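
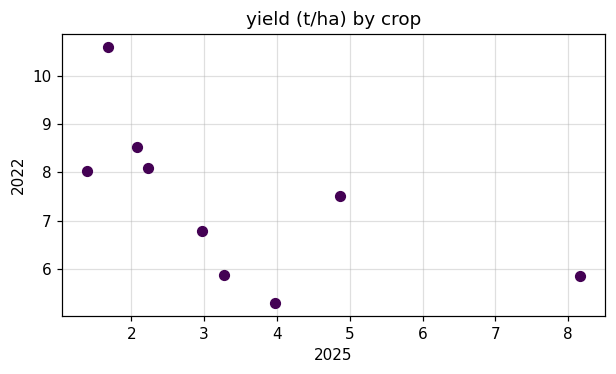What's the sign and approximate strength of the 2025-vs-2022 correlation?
negative, moderate

Points are negatively correlated; moderate (|r| ≈ 0.6).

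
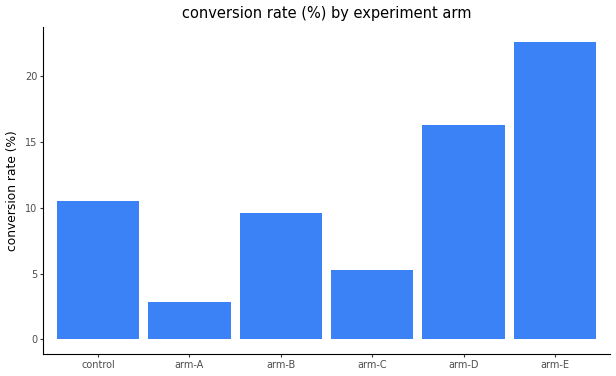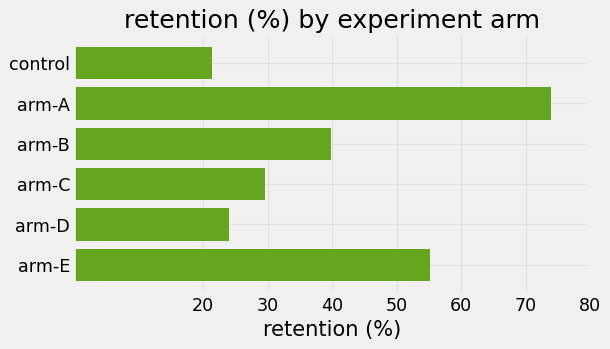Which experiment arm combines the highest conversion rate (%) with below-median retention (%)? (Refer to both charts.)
Chart 2 median retention (%) ≈ 30; below-median experiment arms: control, arm-C, arm-D. Among those, arm-D has the highest conversion rate (%) (≈ 15).

arm-D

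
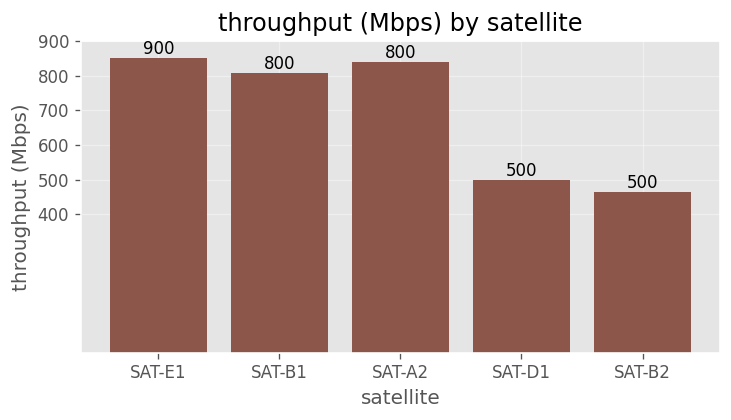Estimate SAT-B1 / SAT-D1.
≈ 1.6×

SAT-B1 ≈ 800, SAT-D1 ≈ 500; 800/500 ≈ 1.6.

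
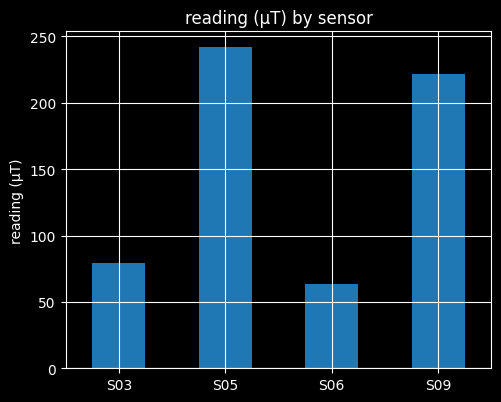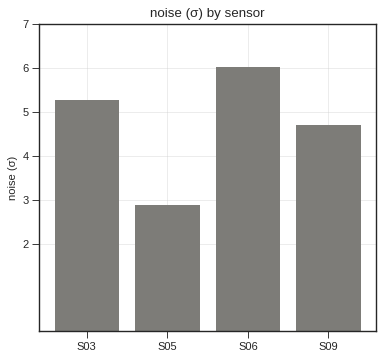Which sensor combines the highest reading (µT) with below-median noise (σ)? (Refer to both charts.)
Chart 2 median noise (σ) ≈ 5; below-median sensors: S05, S09. Among those, S05 has the highest reading (µT) (≈ 250).

S05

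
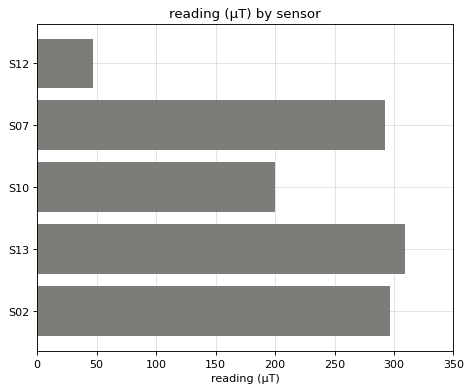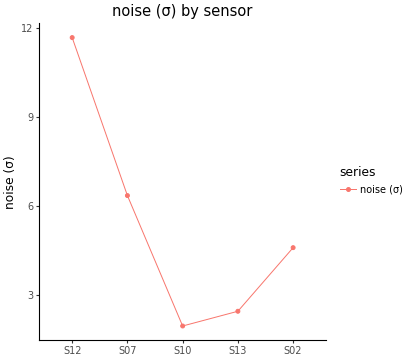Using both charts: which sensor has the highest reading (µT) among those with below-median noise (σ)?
Chart 2 median noise (σ) ≈ 4; below-median sensors: S10, S13. Among those, S13 has the highest reading (µT) (≈ 300).

S13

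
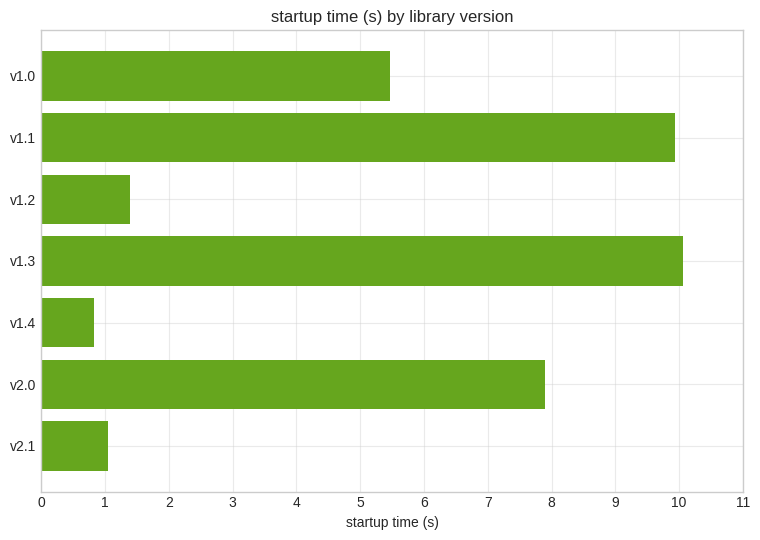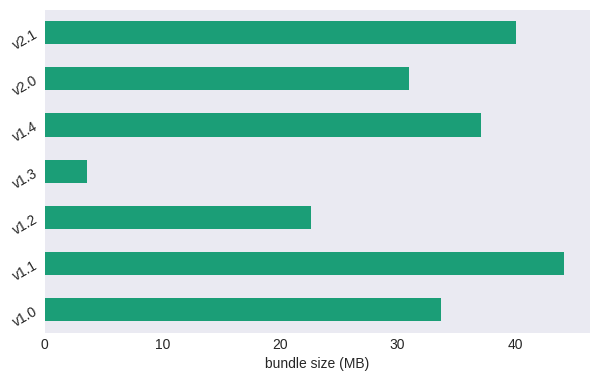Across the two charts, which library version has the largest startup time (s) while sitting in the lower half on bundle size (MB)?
Chart 2 median bundle size (MB) ≈ 35; below-median library versions: v1.2, v1.3, v2.0. Among those, v1.3 has the highest startup time (s) (≈ 10).

v1.3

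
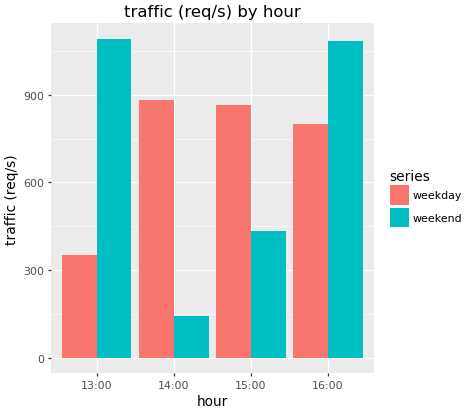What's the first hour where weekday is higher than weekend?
14:00

13:00: weekday ≈ 400 vs weekend ≈ 1100 (not yet); 14:00: weekday ≈ 900 vs weekend ≈ 100 (first crossover).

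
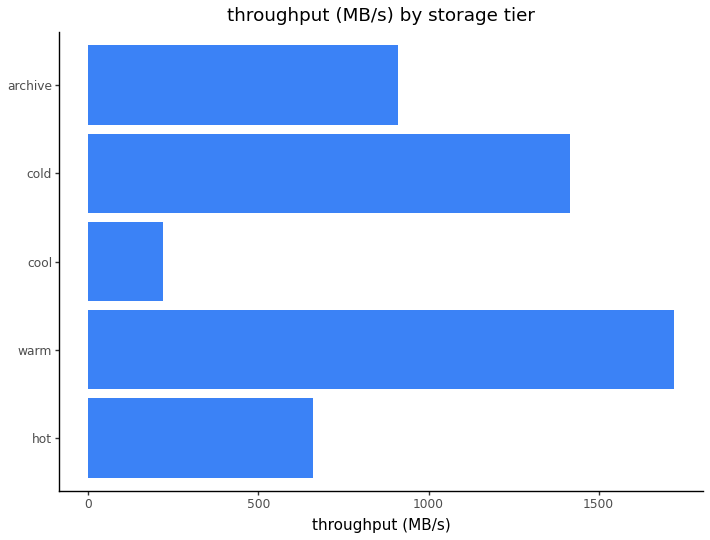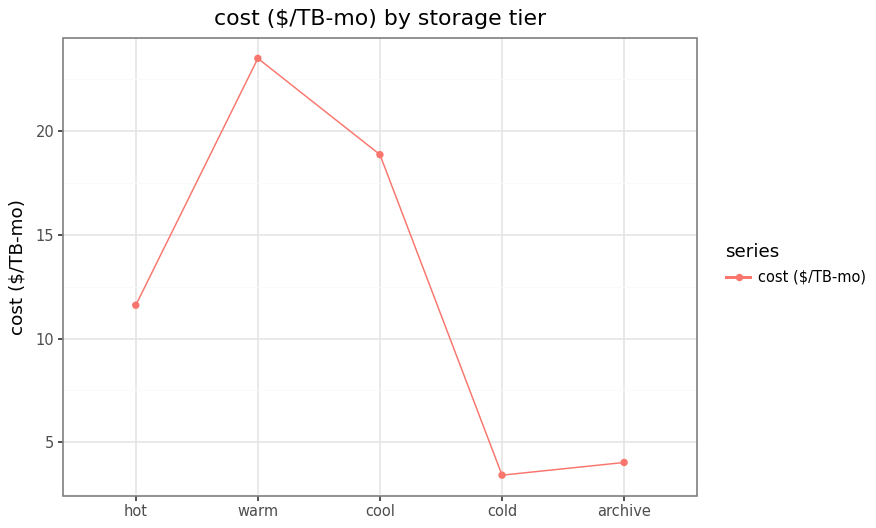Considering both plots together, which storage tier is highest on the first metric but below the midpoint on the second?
Chart 2 median cost ($/TB-mo) ≈ 10; below-median storage tiers: cold, archive. Among those, cold has the highest throughput (MB/s) (≈ 1400).

cold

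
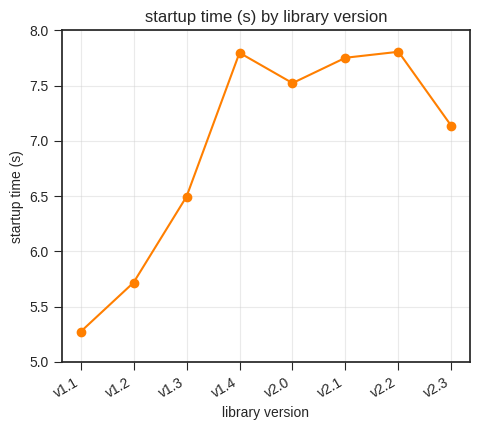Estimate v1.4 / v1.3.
≈ 1.23×

v1.4 ≈ 8.0, v1.3 ≈ 6.5; 8.0/6.5 ≈ 1.23.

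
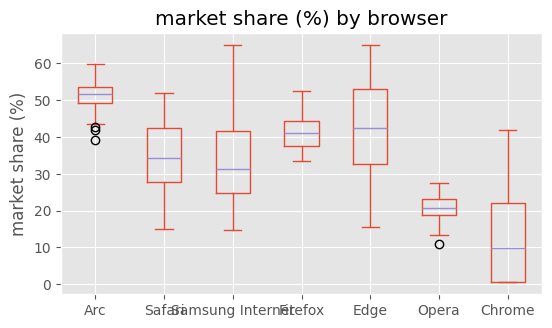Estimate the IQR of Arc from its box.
≈ 5

Q3 ≈ 55, Q1 ≈ 50; IQR ≈ 5.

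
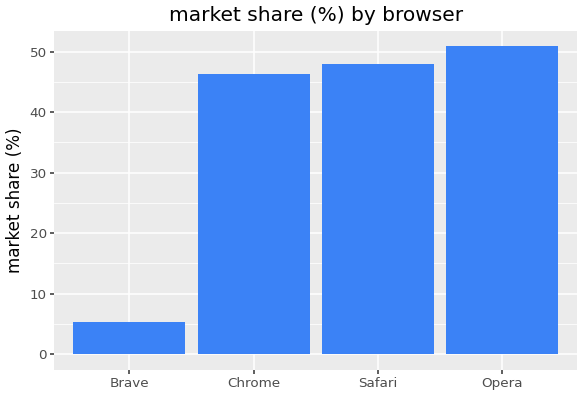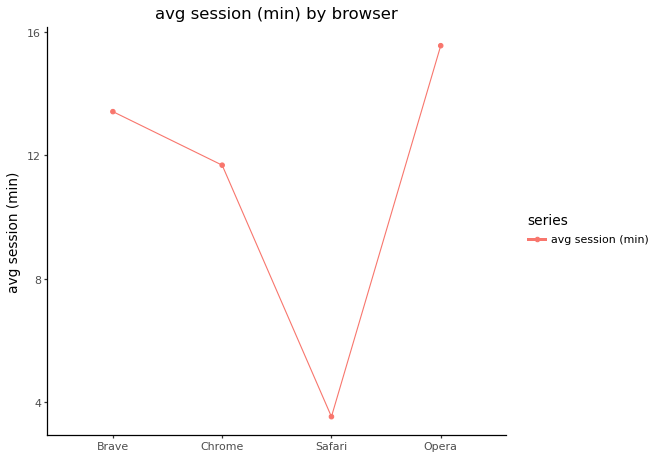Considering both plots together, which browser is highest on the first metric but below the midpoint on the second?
Safari

Chart 2 median avg session (min) ≈ 12; below-median browsers: Chrome, Safari. Among those, Safari has the highest market share (%) (≈ 50).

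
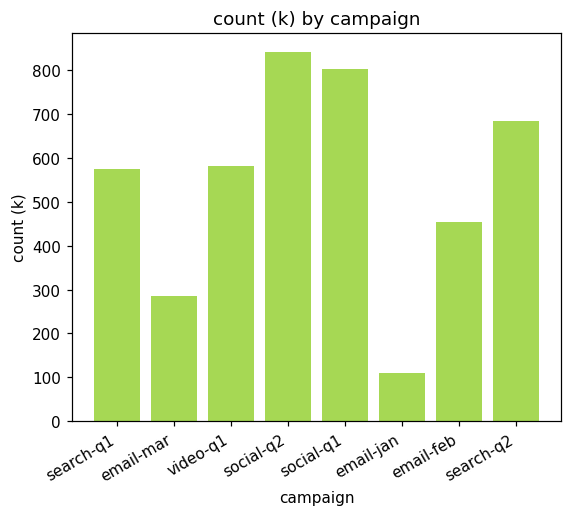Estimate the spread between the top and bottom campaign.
Max social-q2 ≈ 800, min email-jan ≈ 100; range ≈ 700.

≈ 700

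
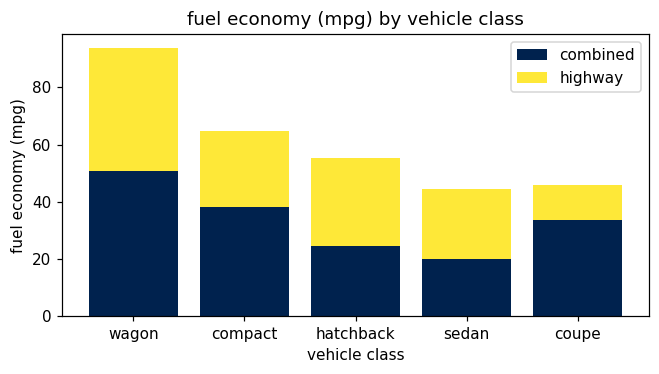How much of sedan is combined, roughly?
combined top ≈ 20, bottom ≈ 0; segment ≈ 20.

≈ 20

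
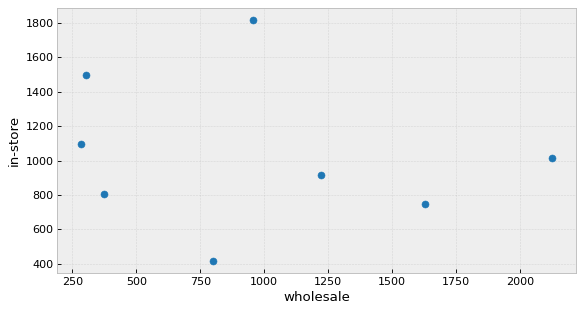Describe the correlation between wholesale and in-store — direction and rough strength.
Points are roughly uncorrelated; weak (|r| ≈ 0.2).

no clear correlation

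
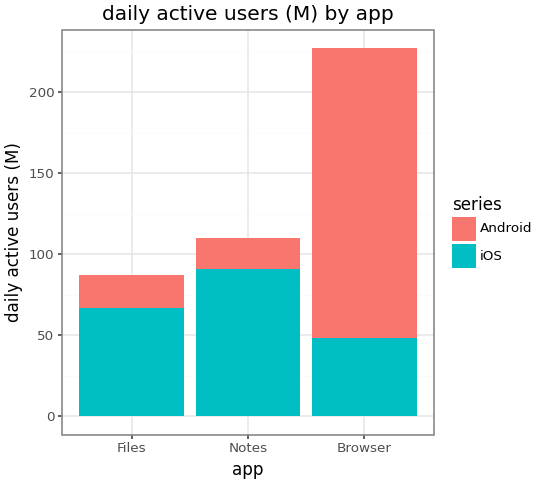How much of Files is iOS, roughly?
≈ 60

iOS top ≈ 60, bottom ≈ 0; segment ≈ 60.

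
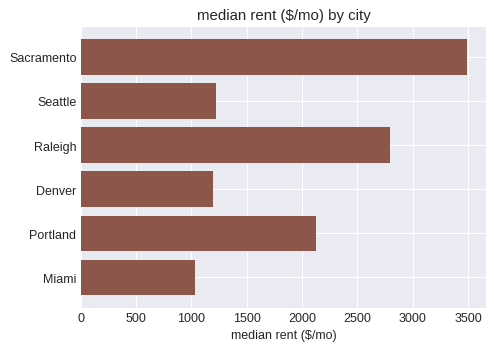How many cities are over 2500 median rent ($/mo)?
2

Above 2500: Sacramento, Raleigh.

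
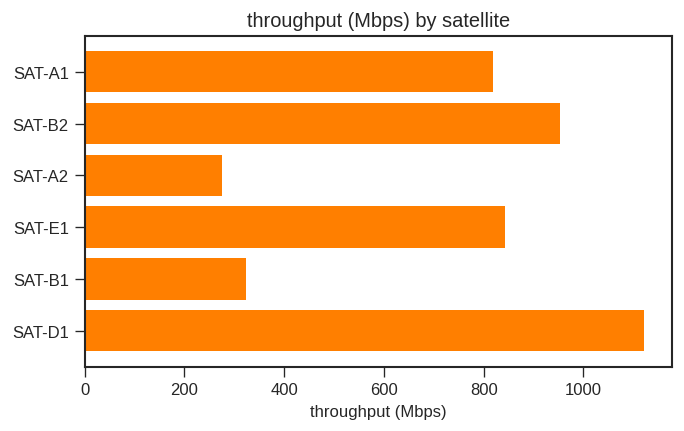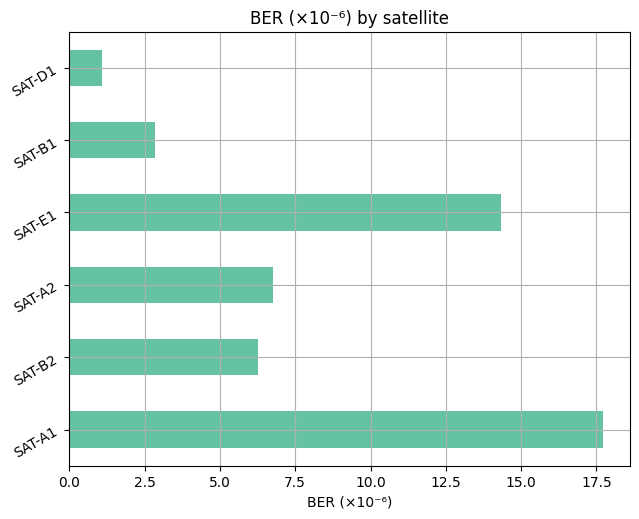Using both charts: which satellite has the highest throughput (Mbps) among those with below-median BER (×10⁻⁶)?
Chart 2 median BER (×10⁻⁶) ≈ 6; below-median satellites: SAT-B2, SAT-B1, SAT-D1. Among those, SAT-D1 has the highest throughput (Mbps) (≈ 1200).

SAT-D1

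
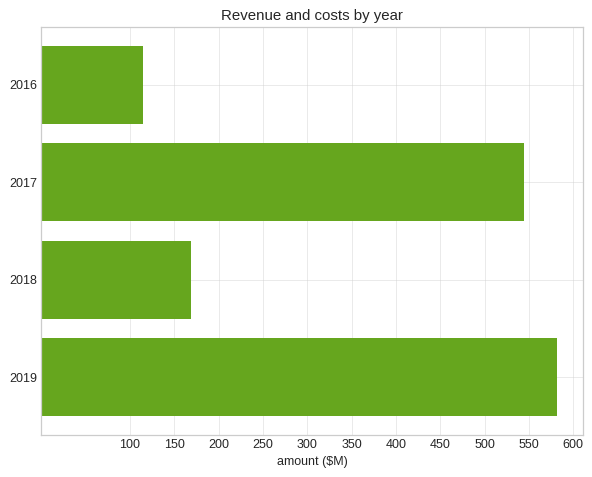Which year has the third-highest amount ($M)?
2018

Top 4: 2019 ≈ 600, 2017 ≈ 550, 2018 ≈ 150, 2016 ≈ 100.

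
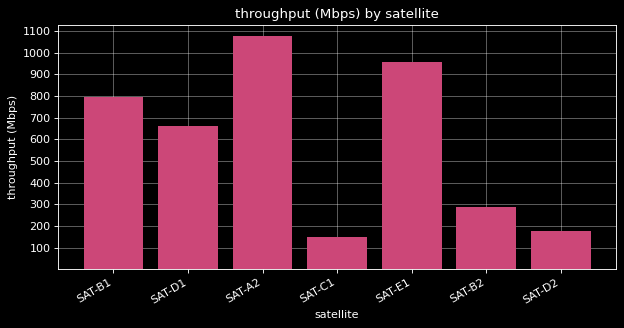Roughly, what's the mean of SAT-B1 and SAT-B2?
≈ 550

(800 + 300) / 2 ≈ 550.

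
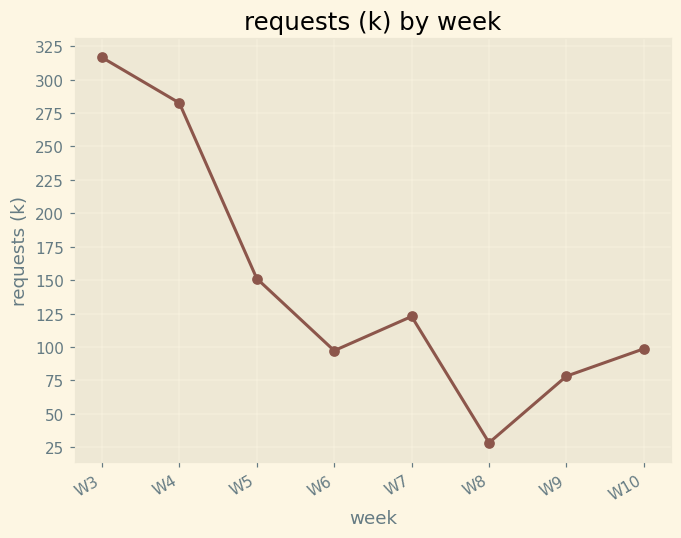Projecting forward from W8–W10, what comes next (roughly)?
≈ 137.5

Last three: 25, 75, 100 → slope ≈ 37.5/step → next ≈ 137.5.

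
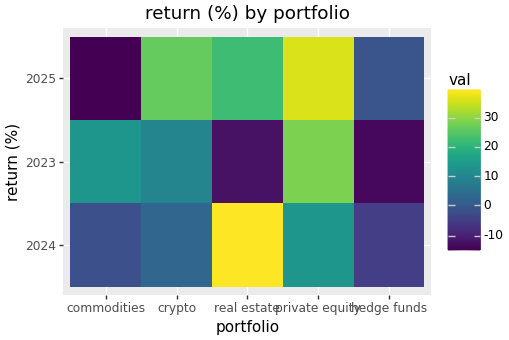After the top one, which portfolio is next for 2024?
Top 3 for 2024: real estate ≈ 40, private equity ≈ 15, crypto ≈ 5.

private equity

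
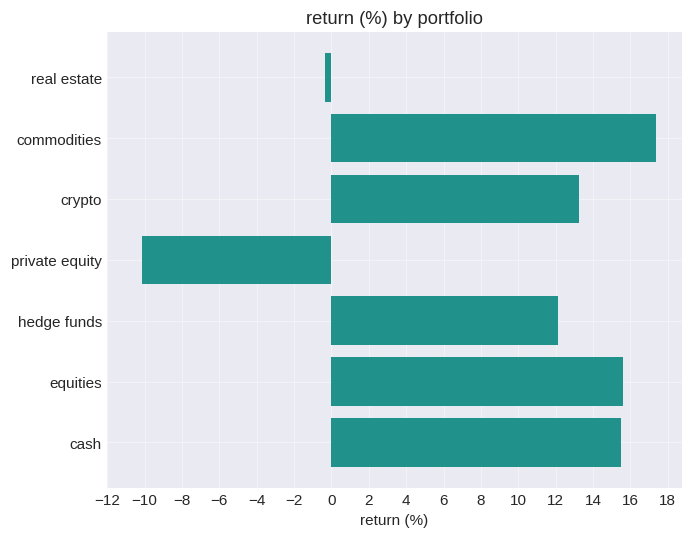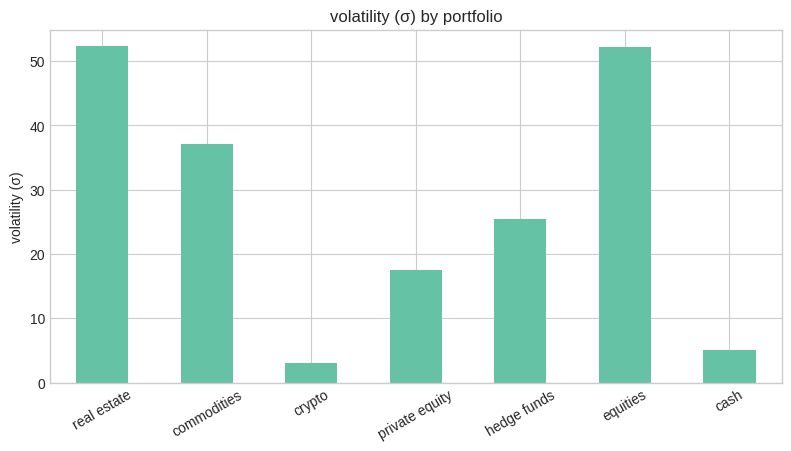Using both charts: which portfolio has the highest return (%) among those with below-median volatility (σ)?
Chart 2 median volatility (σ) ≈ 25; below-median portfolios: crypto, private equity, cash. Among those, cash has the highest return (%) (≈ 16).

cash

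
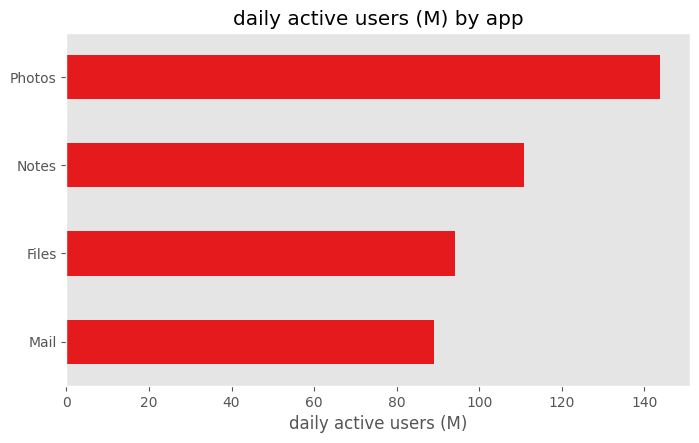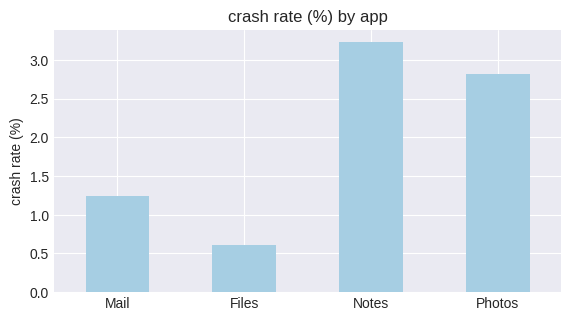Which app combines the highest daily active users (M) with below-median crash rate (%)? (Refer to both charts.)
Chart 2 median crash rate (%) ≈ 2; below-median apps: Mail, Files. Among those, Files has the highest daily active users (M) (≈ 100).

Files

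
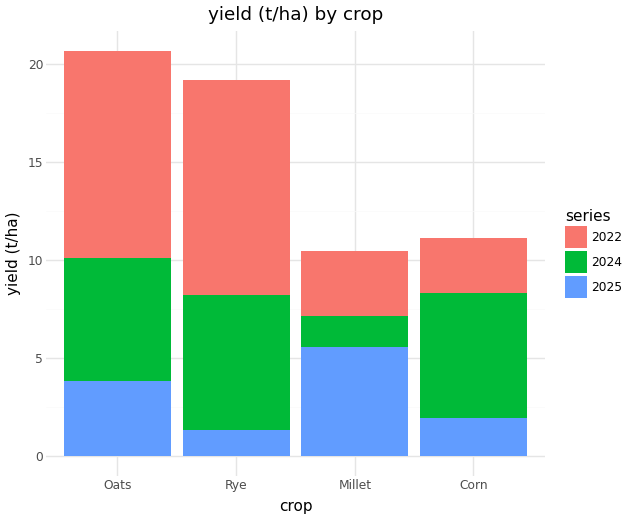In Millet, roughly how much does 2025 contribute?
2025 top ≈ 6, bottom ≈ 0; segment ≈ 6.

≈ 6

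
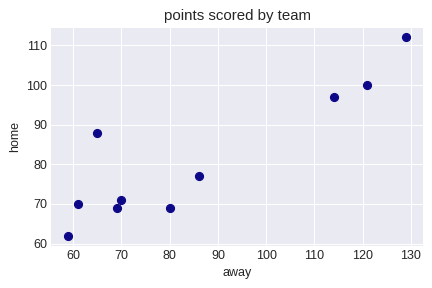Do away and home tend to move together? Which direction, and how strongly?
Points are positively correlated; strong (|r| ≈ 0.9).

positive, strong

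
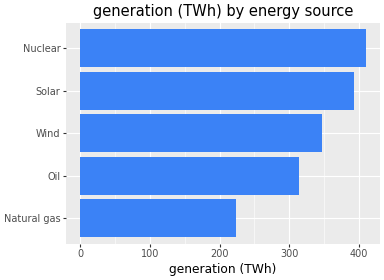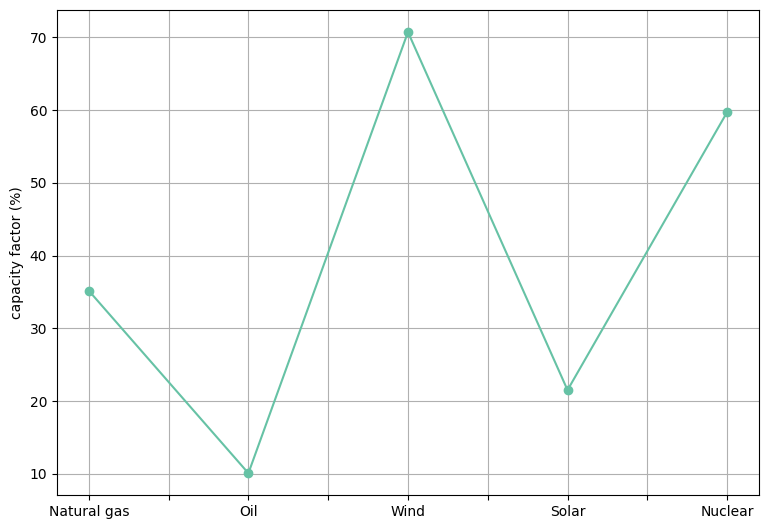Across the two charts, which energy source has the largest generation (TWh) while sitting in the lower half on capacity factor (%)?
Chart 2 median capacity factor (%) ≈ 40; below-median energy sources: Oil, Solar. Among those, Solar has the highest generation (TWh) (≈ 400).

Solar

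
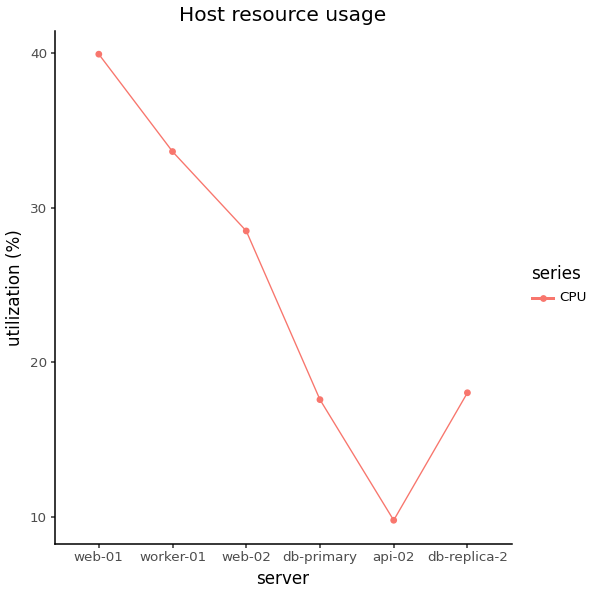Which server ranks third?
Top 4: web-01 ≈ 40, worker-01 ≈ 35, web-02 ≈ 30, db-replica-2 ≈ 20.

web-02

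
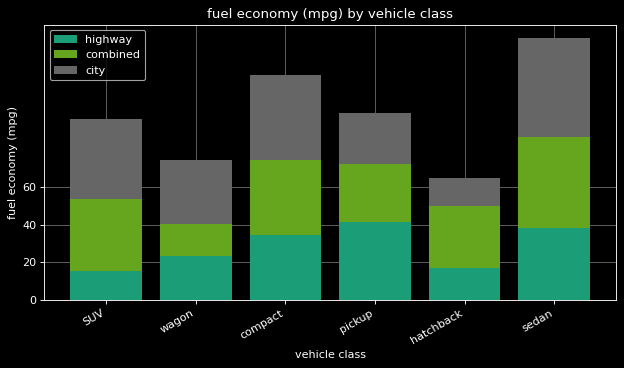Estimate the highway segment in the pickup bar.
highway top ≈ 40, bottom ≈ 0; segment ≈ 40.

≈ 40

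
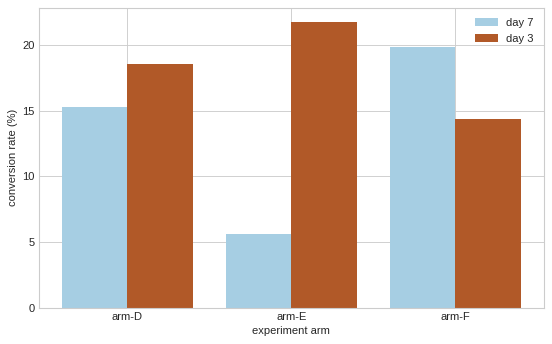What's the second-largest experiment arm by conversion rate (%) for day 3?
arm-D

Top 3 for day 3: arm-E ≈ 22, arm-D ≈ 18, arm-F ≈ 14.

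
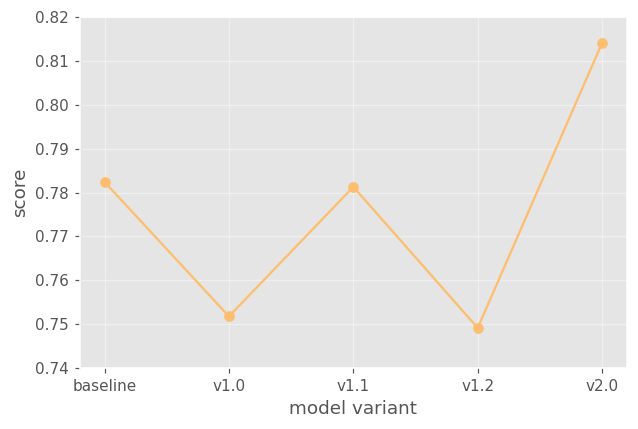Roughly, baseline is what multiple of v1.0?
≈ 1.04×

baseline ≈ 0.78, v1.0 ≈ 0.75; 0.78/0.75 ≈ 1.04.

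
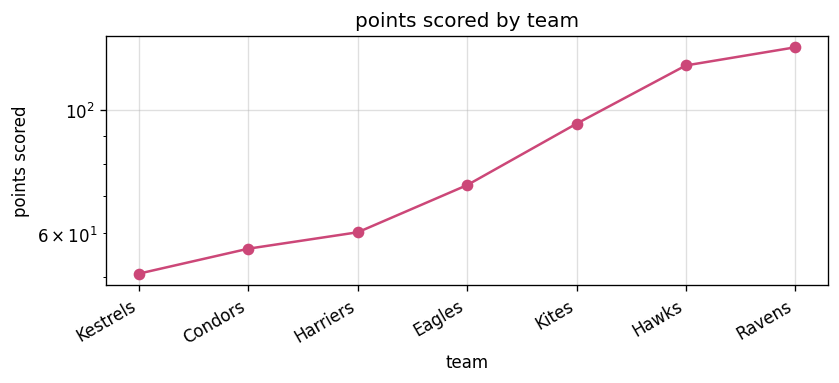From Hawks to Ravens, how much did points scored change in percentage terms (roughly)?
Hawks ≈ 120, Ravens ≈ 130; (130 − 120) / 120 ≈ +8.3%.

≈ +8.3%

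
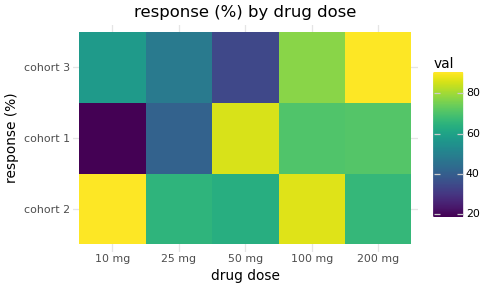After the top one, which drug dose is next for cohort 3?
100 mg

Top 3 for cohort 3: 200 mg ≈ 90, 100 mg ≈ 80, 10 mg ≈ 60.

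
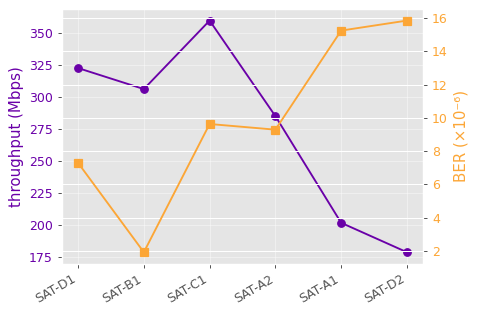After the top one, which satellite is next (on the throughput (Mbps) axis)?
SAT-D1

Top 3 (on the throughput (Mbps) axis): SAT-C1 ≈ 360, SAT-D1 ≈ 320, SAT-B1 ≈ 300.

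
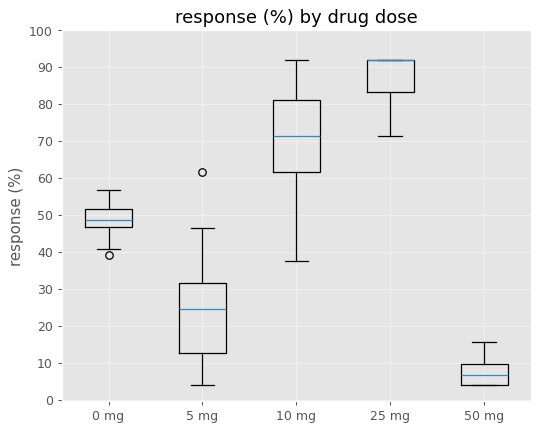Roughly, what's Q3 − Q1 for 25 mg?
≈ 10

Q3 ≈ 90, Q1 ≈ 80; IQR ≈ 10.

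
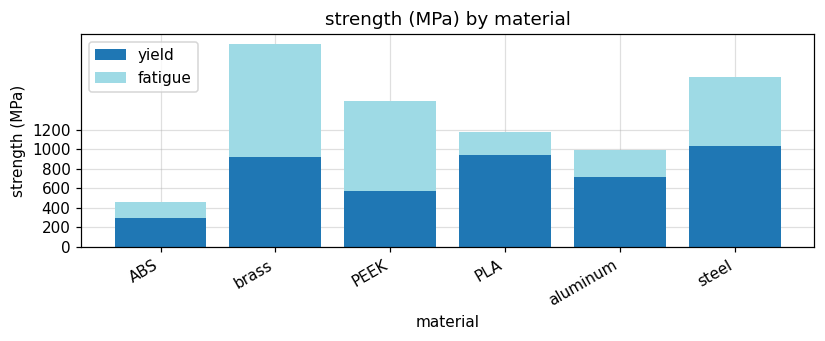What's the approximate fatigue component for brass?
≈ 1000

fatigue top ≈ 2000, bottom ≈ 1000; segment ≈ 1000.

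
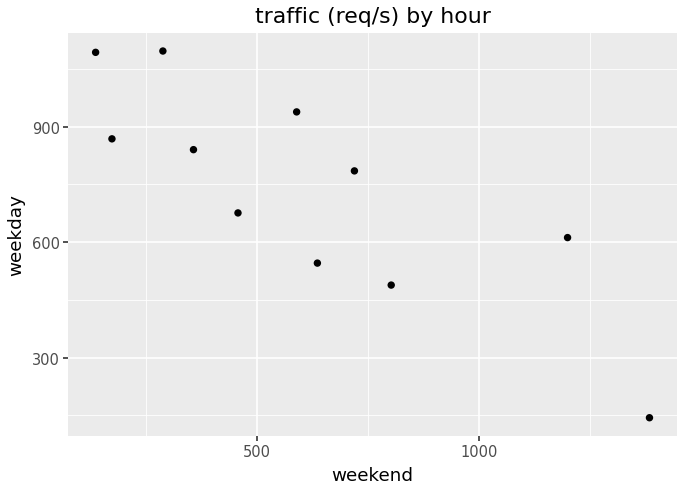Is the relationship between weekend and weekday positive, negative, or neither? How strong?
Points are negatively correlated; strong (|r| ≈ 0.8).

negative, strong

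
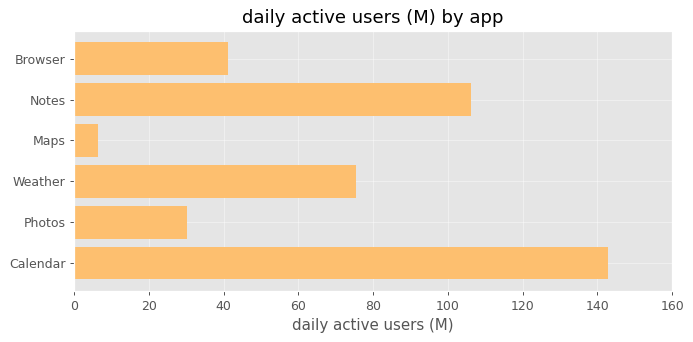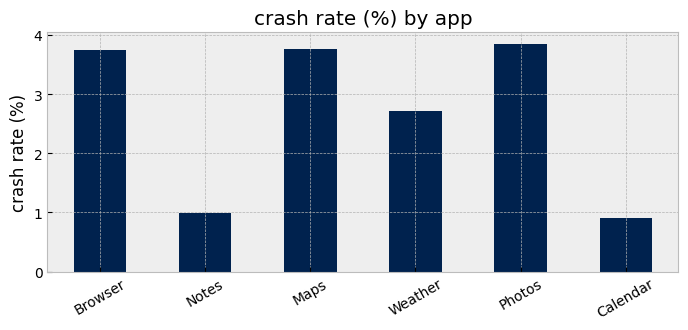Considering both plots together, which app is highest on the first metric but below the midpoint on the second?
Calendar

Chart 2 median crash rate (%) ≈ 3; below-median apps: Notes, Weather, Calendar. Among those, Calendar has the highest daily active users (M) (≈ 140).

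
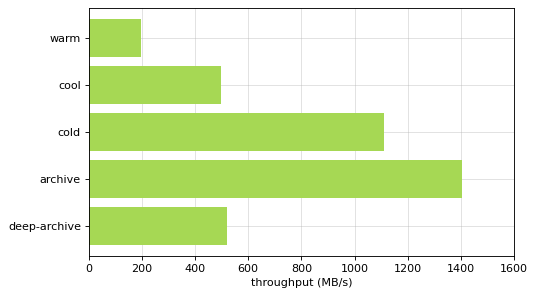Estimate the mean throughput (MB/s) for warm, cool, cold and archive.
≈ 800

(200 + 400 + 1200 + 1400) / 4 ≈ 800.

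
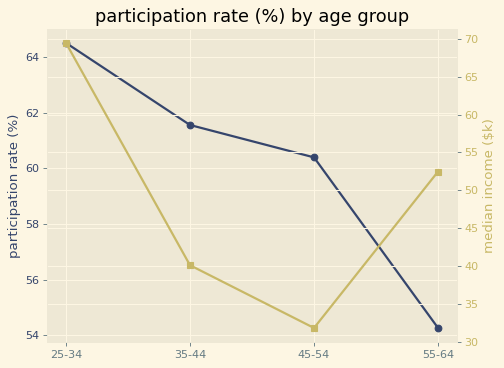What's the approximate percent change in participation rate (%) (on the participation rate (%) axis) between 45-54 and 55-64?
≈ -10%

45-54 ≈ 60, 55-64 ≈ 54; (54 − 60) / 60 ≈ -10%.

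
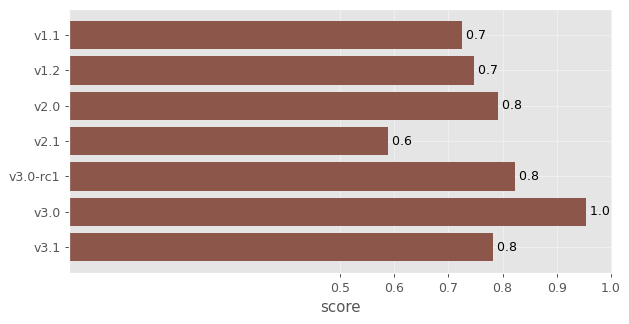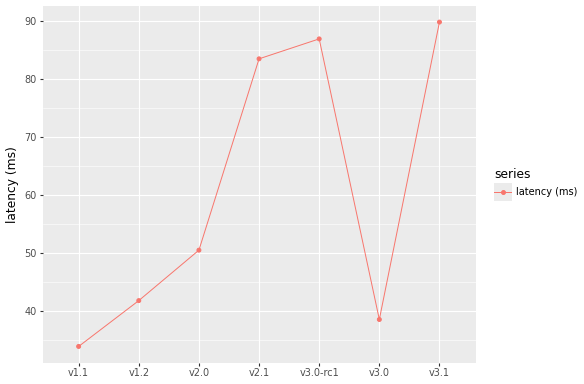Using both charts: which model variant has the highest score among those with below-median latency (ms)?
Chart 2 median latency (ms) ≈ 50; below-median model variants: v1.1, v1.2, v3.0. Among those, v3.0 has the highest score (≈ 1).

v3.0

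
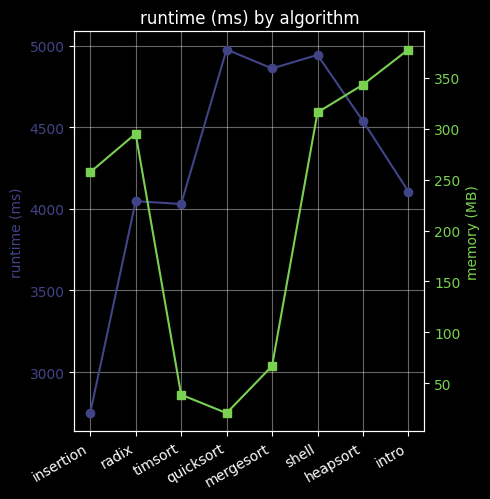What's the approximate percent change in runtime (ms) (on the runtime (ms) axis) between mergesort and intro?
≈ -12.5%

mergesort ≈ 4800, intro ≈ 4200; (4200 − 4800) / 4800 ≈ -12.5%.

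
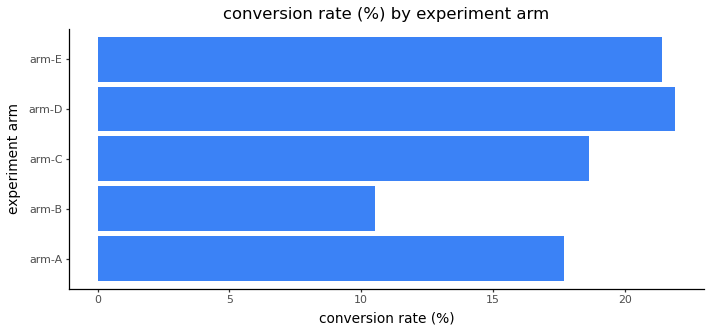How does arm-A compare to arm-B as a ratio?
arm-A ≈ 18, arm-B ≈ 10; 18/10 ≈ 1.8.

≈ 1.8×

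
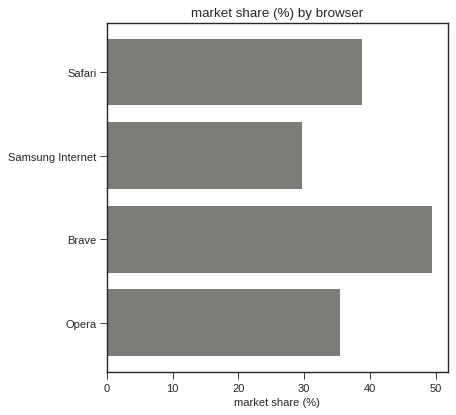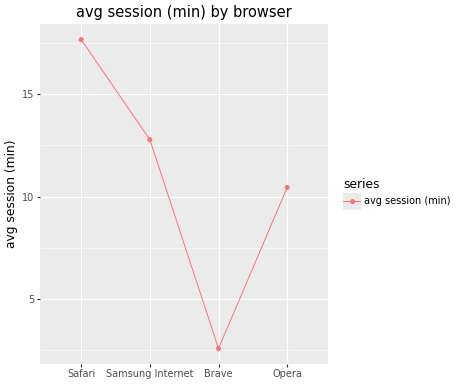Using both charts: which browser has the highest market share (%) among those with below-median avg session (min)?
Brave

Chart 2 median avg session (min) ≈ 12; below-median browsers: Brave, Opera. Among those, Brave has the highest market share (%) (≈ 50).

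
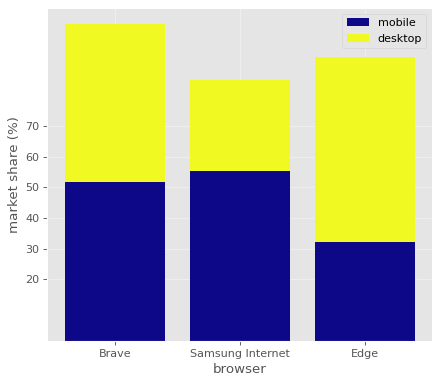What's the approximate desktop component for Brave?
≈ 50

desktop top ≈ 100, bottom ≈ 50; segment ≈ 50.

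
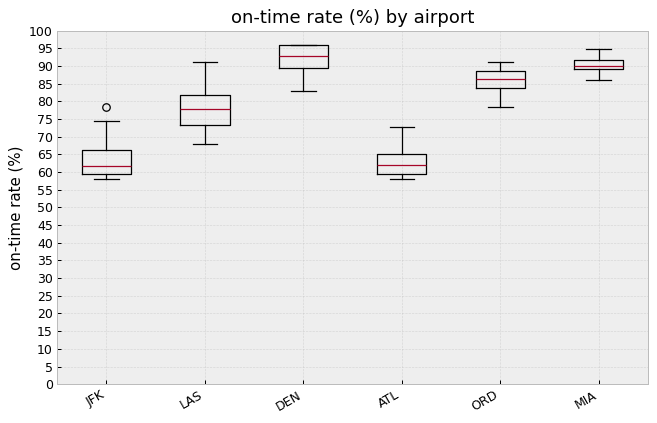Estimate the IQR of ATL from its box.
Q3 ≈ 65, Q1 ≈ 60; IQR ≈ 5.

≈ 5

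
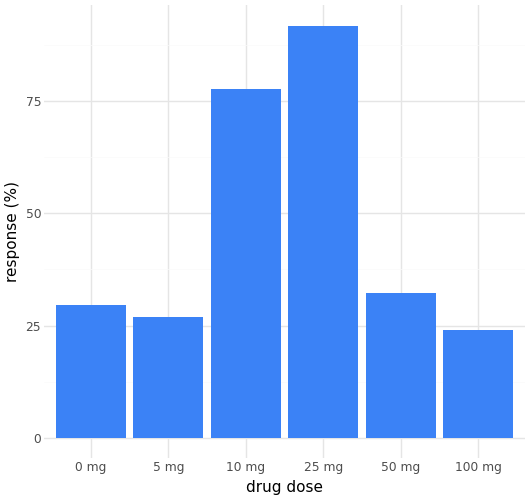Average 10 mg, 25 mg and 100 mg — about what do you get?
≈ 63

(80 + 90 + 20) / 3 ≈ 63.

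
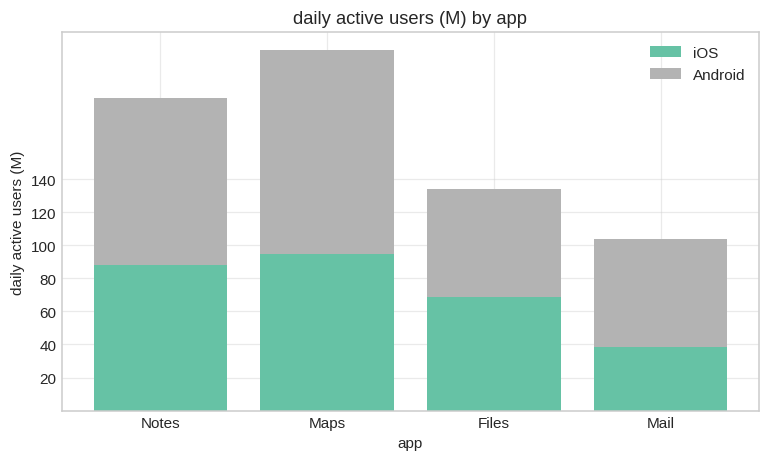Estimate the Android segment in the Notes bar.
≈ 100

Android top ≈ 180, bottom ≈ 80; segment ≈ 100.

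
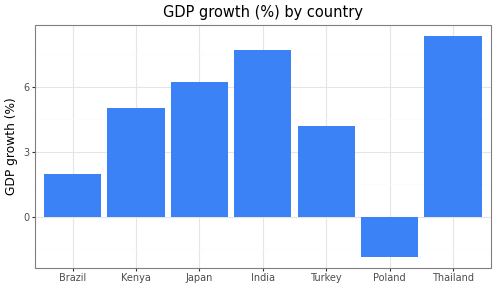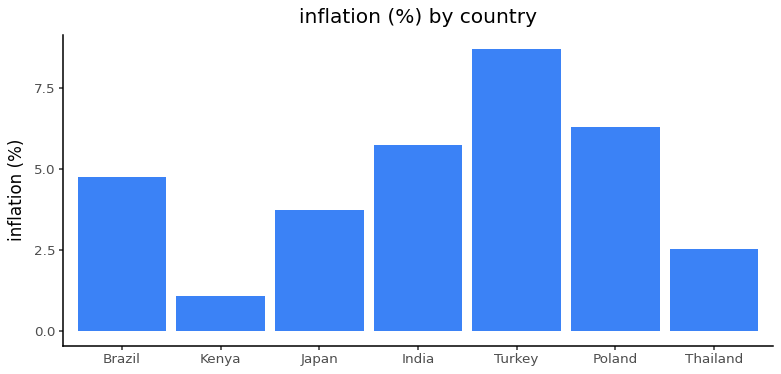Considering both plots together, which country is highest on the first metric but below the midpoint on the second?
Thailand

Chart 2 median inflation (%) ≈ 5; below-median countries: Kenya, Japan, Thailand. Among those, Thailand has the highest GDP growth (%) (≈ 8).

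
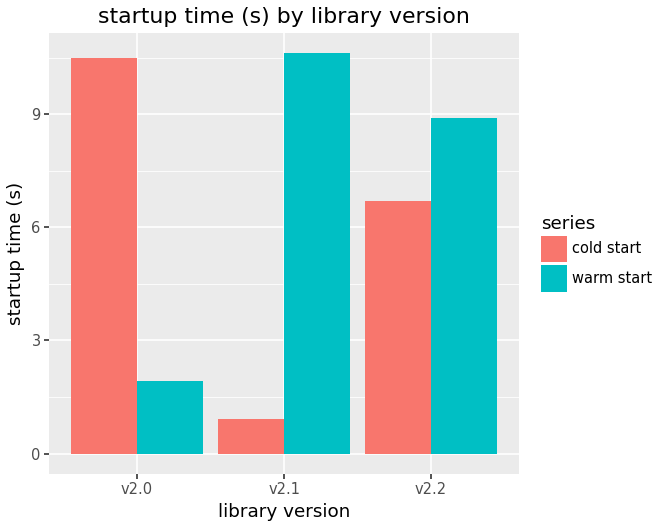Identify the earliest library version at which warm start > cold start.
v2.0: warm start ≈ 2 vs cold start ≈ 11 (not yet); v2.1: warm start ≈ 11 vs cold start ≈ 1 (first crossover).

v2.1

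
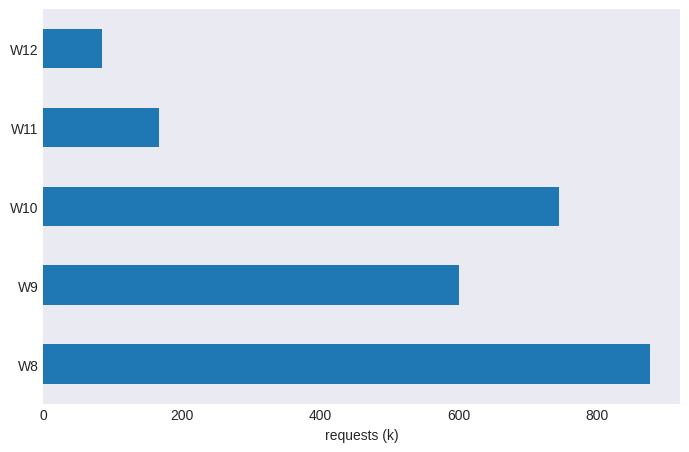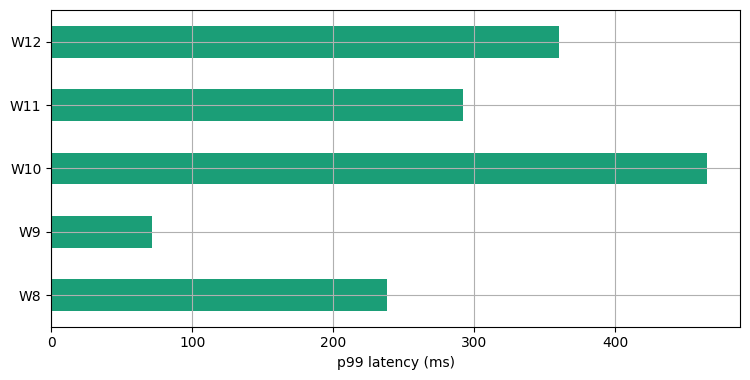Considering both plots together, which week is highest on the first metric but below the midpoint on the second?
W8

Chart 2 median p99 latency (ms) ≈ 300; below-median weeks: W8, W9. Among those, W8 has the highest requests (k) (≈ 900).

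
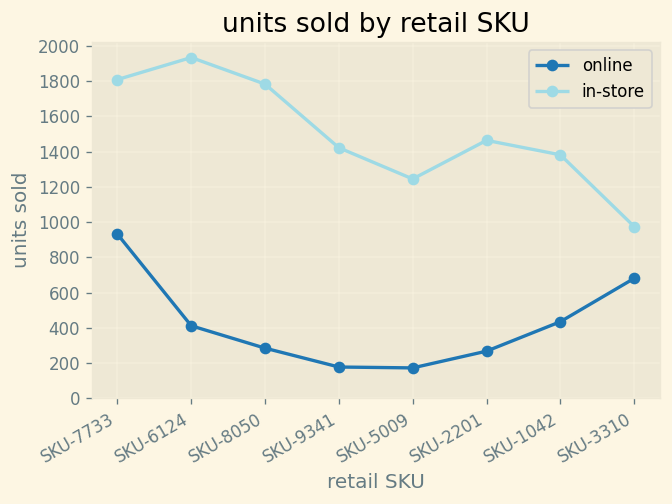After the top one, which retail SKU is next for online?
SKU-3310

Top 3 for online: SKU-7733 ≈ 1000, SKU-3310 ≈ 600, SKU-1042 ≈ 400.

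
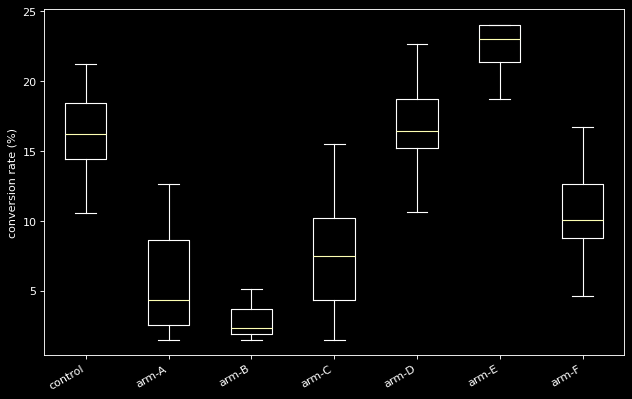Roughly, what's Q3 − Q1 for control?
≈ 4

Q3 ≈ 18, Q1 ≈ 14; IQR ≈ 4.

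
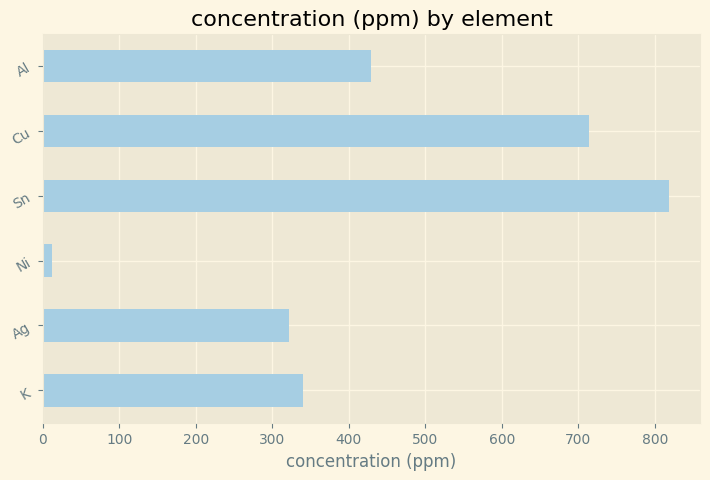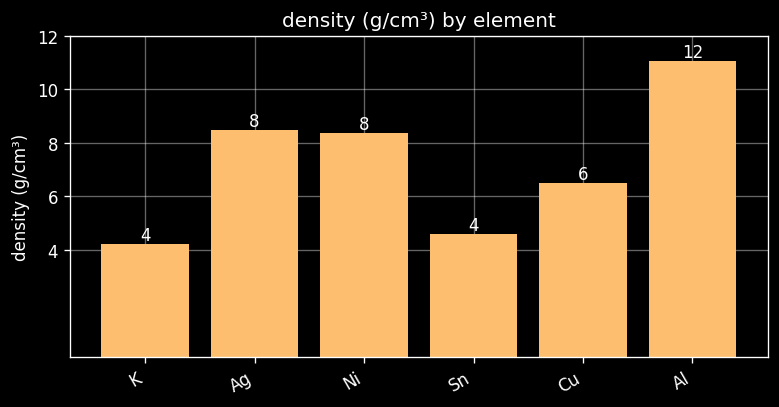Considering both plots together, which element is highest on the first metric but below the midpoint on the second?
Chart 2 median density (g/cm³) ≈ 8; below-median elements: K, Sn, Cu. Among those, Sn has the highest concentration (ppm) (≈ 800).

Sn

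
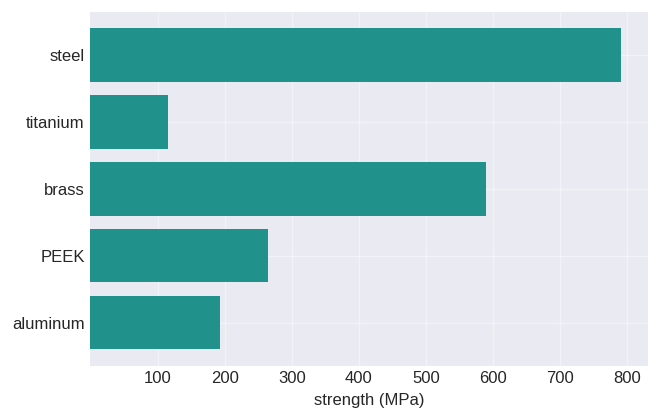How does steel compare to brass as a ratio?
steel ≈ 800, brass ≈ 600; 800/600 ≈ 1.33.

≈ 1.33×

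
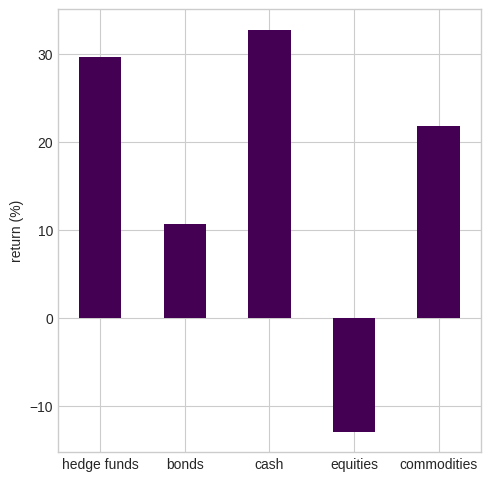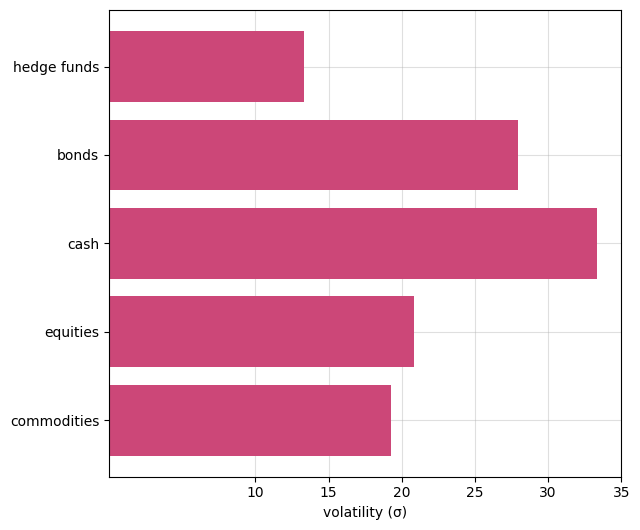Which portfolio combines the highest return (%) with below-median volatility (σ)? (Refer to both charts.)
Chart 2 median volatility (σ) ≈ 20; below-median portfolios: hedge funds, commodities. Among those, hedge funds has the highest return (%) (≈ 30).

hedge funds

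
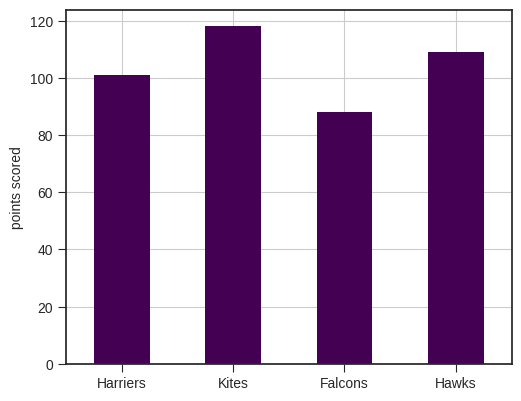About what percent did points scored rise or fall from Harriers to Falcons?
Harriers ≈ 100, Falcons ≈ 90; (90 − 100) / 100 ≈ -10%.

≈ -10%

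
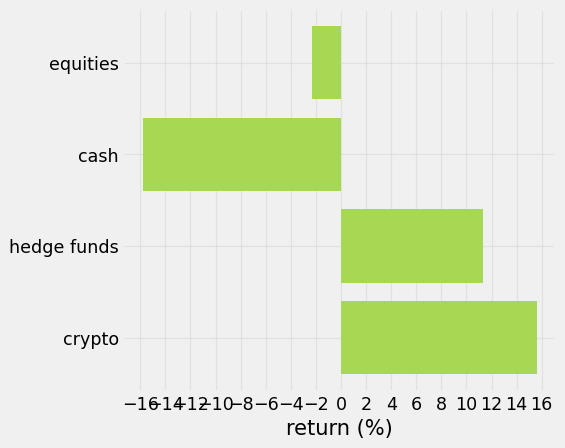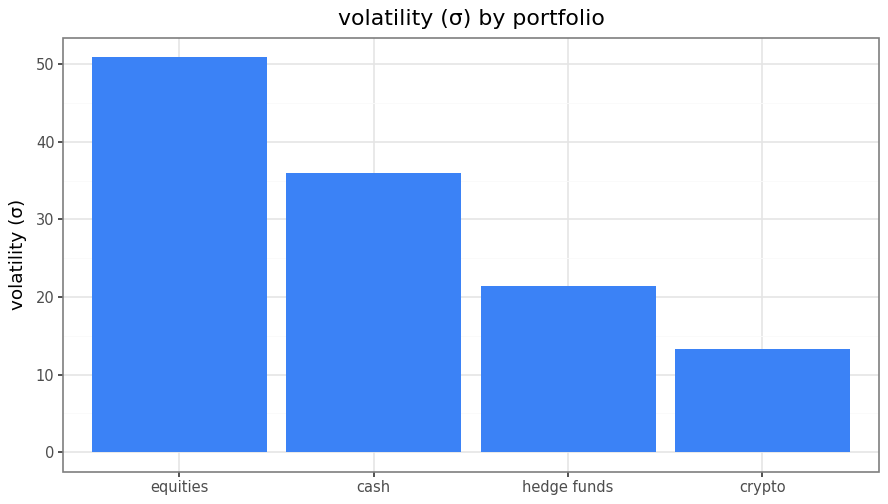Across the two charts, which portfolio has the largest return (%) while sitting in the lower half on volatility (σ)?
crypto

Chart 2 median volatility (σ) ≈ 30; below-median portfolios: hedge funds, crypto. Among those, crypto has the highest return (%) (≈ 16).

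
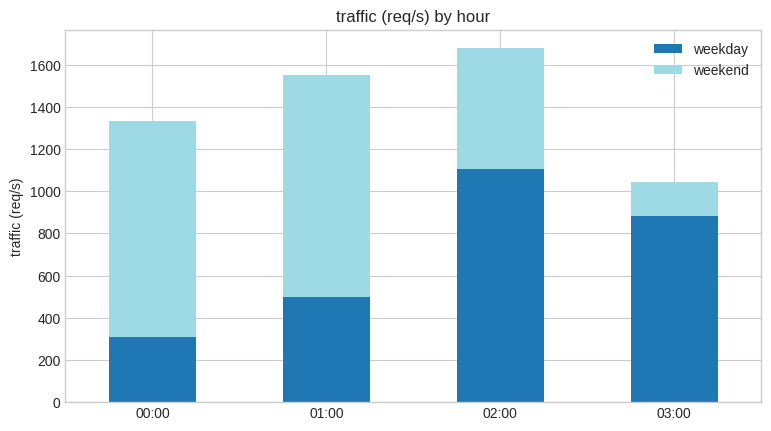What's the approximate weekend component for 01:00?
weekend top ≈ 1600, bottom ≈ 600; segment ≈ 1000.

≈ 1000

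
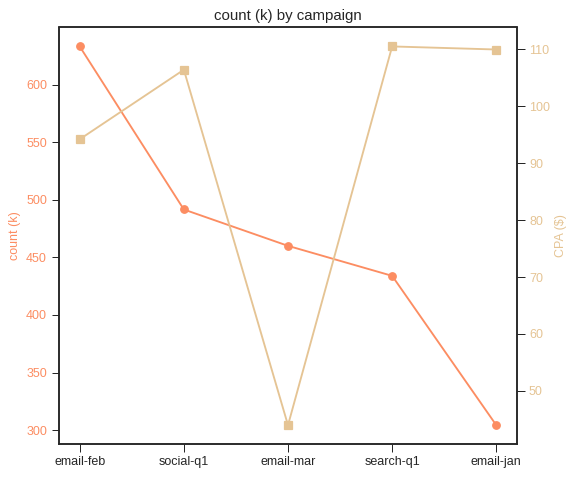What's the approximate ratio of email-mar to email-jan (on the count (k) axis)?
email-mar ≈ 450, email-jan ≈ 300; 450/300 ≈ 1.5.

≈ 1.5×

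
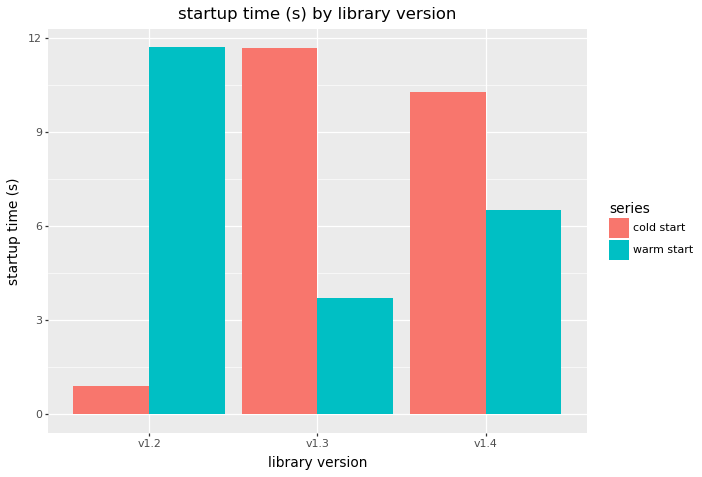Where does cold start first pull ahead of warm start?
v1.3

v1.2: cold start ≈ 1 vs warm start ≈ 12 (not yet); v1.3: cold start ≈ 12 vs warm start ≈ 4 (first crossover).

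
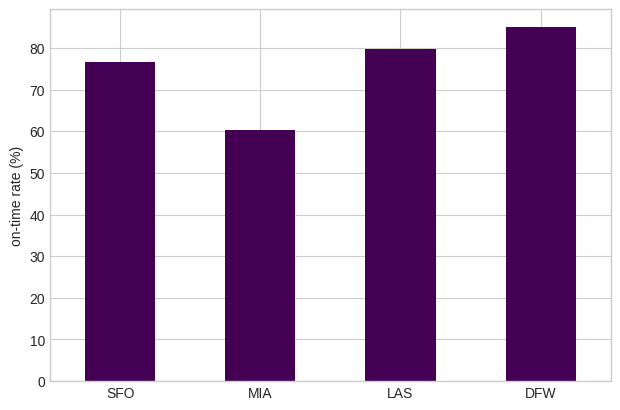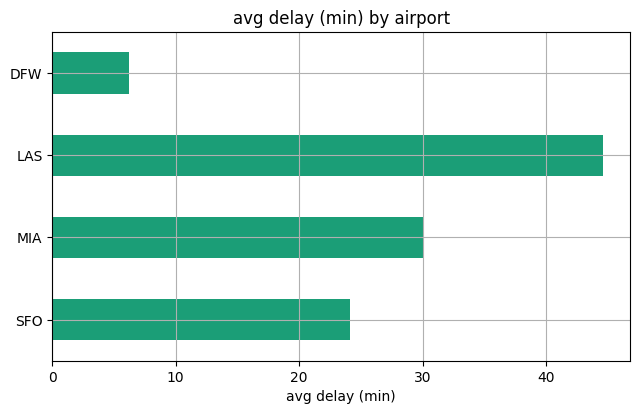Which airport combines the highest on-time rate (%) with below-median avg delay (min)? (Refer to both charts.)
Chart 2 median avg delay (min) ≈ 25; below-median airports: SFO, DFW. Among those, DFW has the highest on-time rate (%) (≈ 90).

DFW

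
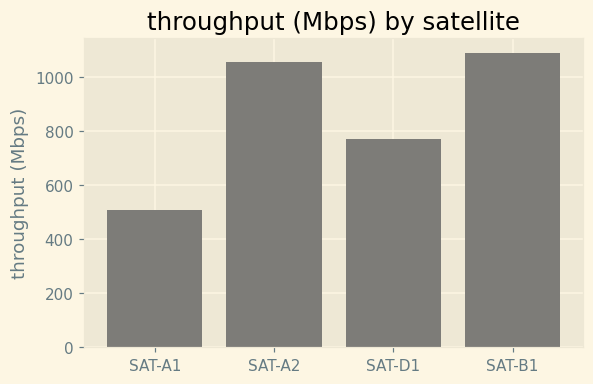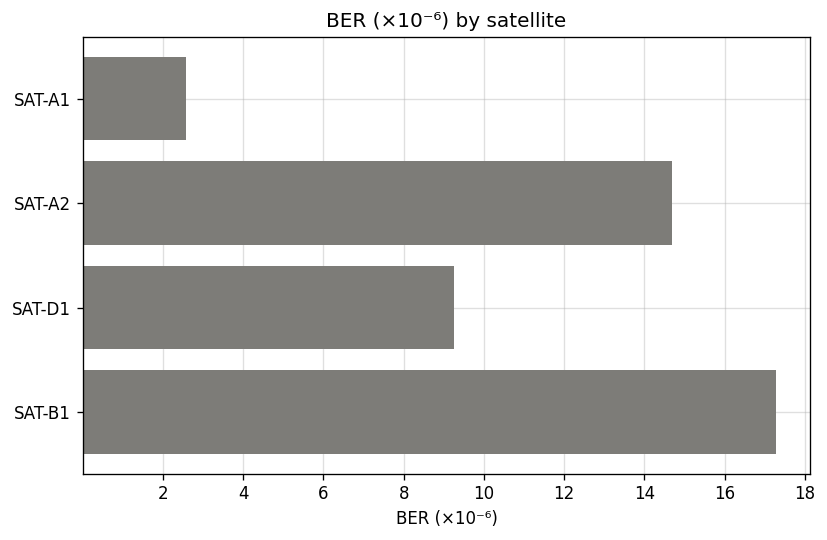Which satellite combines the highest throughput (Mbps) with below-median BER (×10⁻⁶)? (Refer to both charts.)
SAT-D1

Chart 2 median BER (×10⁻⁶) ≈ 12; below-median satellites: SAT-A1, SAT-D1. Among those, SAT-D1 has the highest throughput (Mbps) (≈ 800).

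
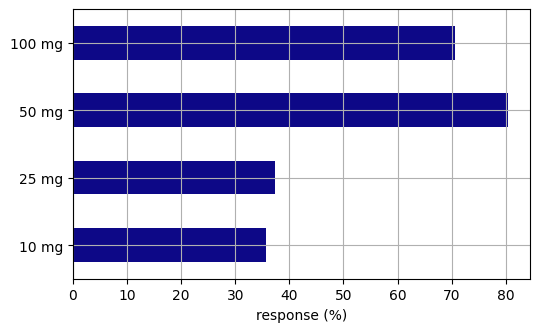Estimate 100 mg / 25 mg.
100 mg ≈ 70, 25 mg ≈ 40; 70/40 ≈ 1.75.

≈ 1.75×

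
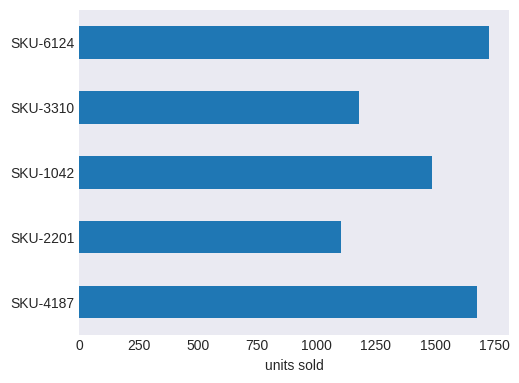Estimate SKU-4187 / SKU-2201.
SKU-4187 ≈ 1600, SKU-2201 ≈ 1200; 1600/1200 ≈ 1.33.

≈ 1.33×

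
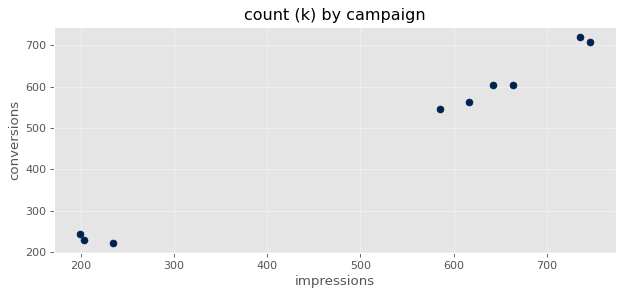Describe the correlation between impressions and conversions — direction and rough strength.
Points are positively correlated; strong (|r| ≈ 1.0).

positive, strong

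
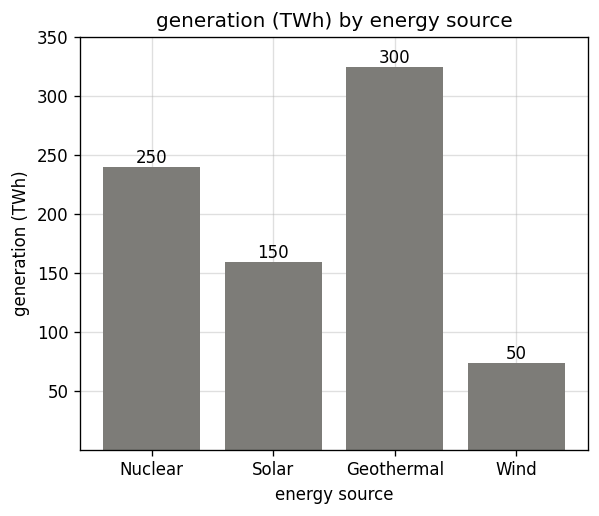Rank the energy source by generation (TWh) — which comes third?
Solar

Top 4: Geothermal ≈ 300, Nuclear ≈ 250, Solar ≈ 150, Wind ≈ 50.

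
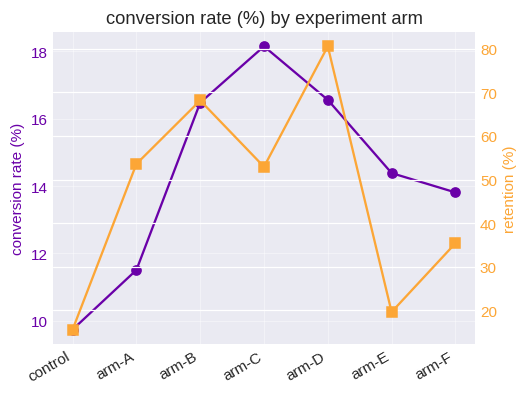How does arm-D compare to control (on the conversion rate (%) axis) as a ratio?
arm-D ≈ 17, control ≈ 10; 17/10 ≈ 1.7.

≈ 1.7×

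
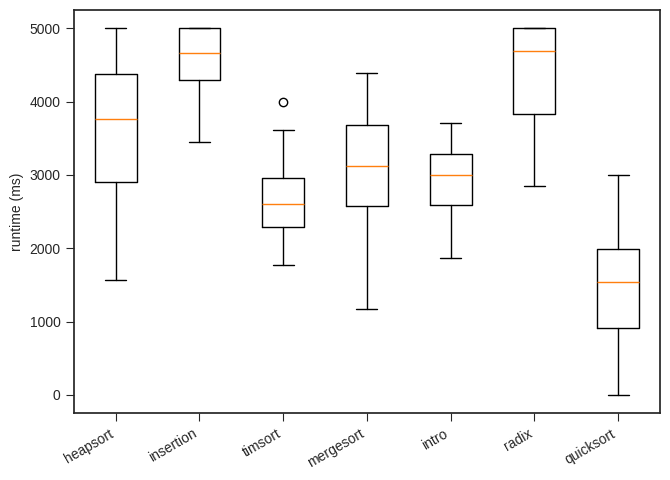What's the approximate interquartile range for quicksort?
≈ 1000

Q3 ≈ 2000, Q1 ≈ 1000; IQR ≈ 1000.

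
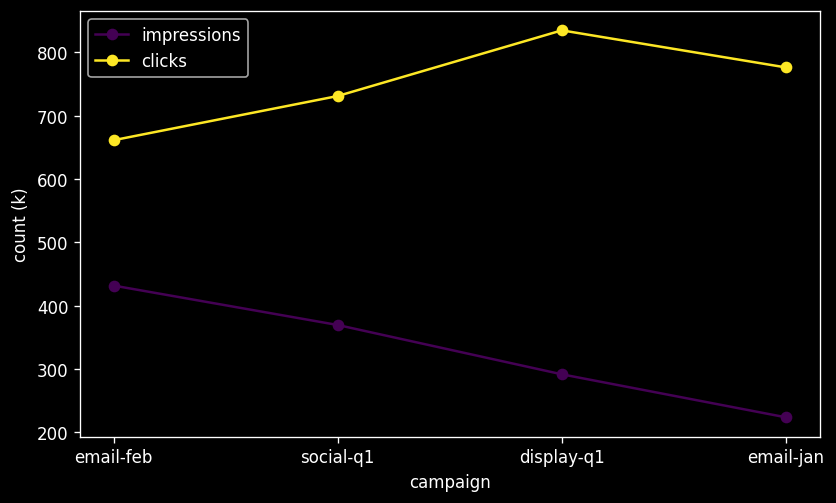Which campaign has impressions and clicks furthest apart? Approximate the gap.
email-jan, ≈ 600 k

email-jan: impressions ≈ 200, clicks ≈ 800 → gap ≈ 600. Next-largest (display-q1) is only ≈ 500.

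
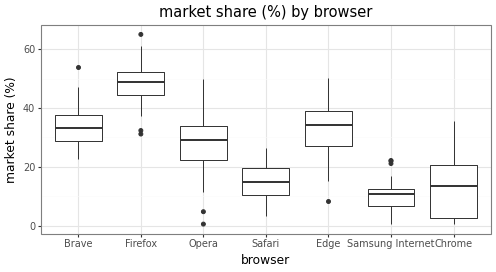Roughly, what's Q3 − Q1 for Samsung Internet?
≈ 5

Q3 ≈ 10, Q1 ≈ 5; IQR ≈ 5.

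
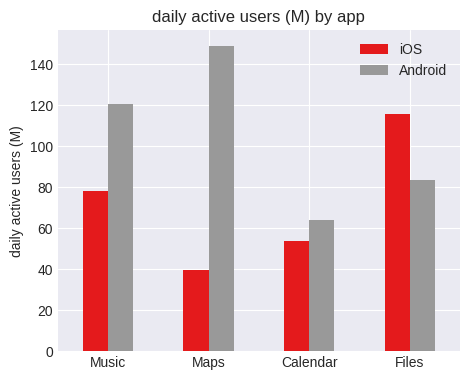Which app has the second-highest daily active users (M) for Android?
Music

Top 3 for Android: Maps ≈ 140, Music ≈ 120, Files ≈ 80.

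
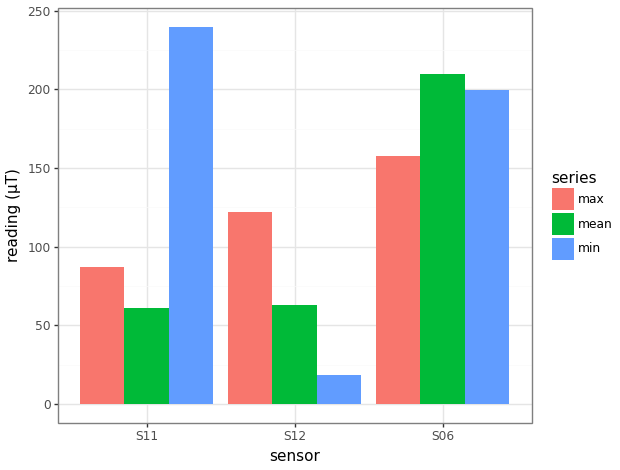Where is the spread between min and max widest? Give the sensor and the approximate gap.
S11, ≈ 160 µT

S11: min ≈ 240, max ≈ 80 → gap ≈ 160. Next-largest (S12) is only ≈ 100.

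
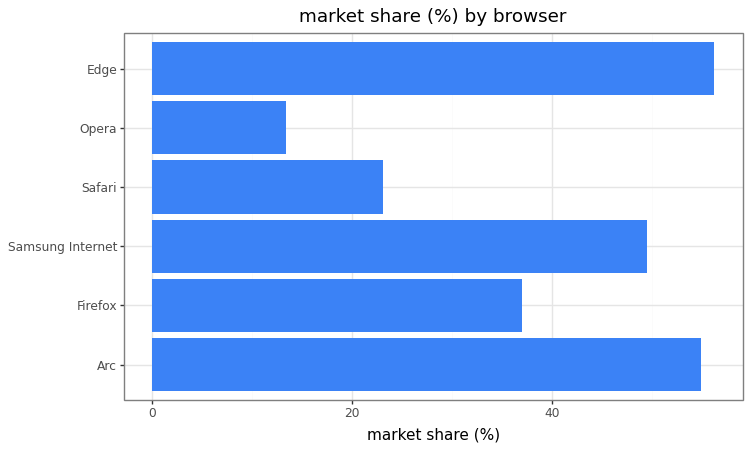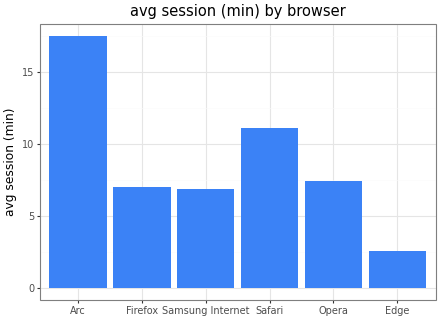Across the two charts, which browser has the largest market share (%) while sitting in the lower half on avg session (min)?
Chart 2 median avg session (min) ≈ 8; below-median browsers: Firefox, Samsung Internet, Edge. Among those, Edge has the highest market share (%) (≈ 60).

Edge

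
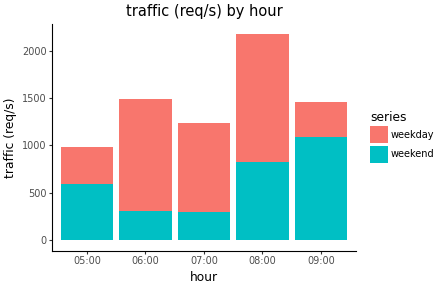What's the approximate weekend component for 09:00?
≈ 1000

weekend top ≈ 1000, bottom ≈ 0; segment ≈ 1000.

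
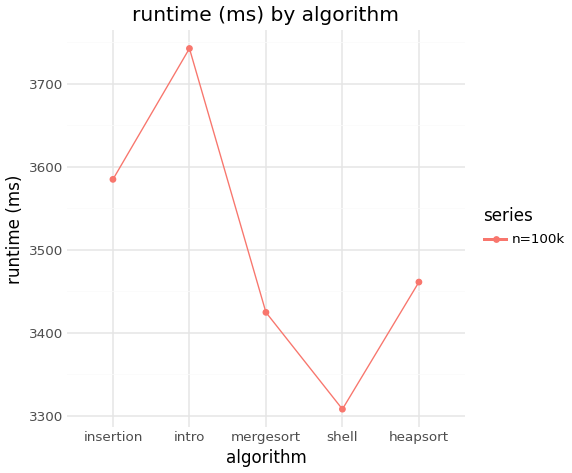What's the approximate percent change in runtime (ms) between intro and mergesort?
intro ≈ 3750, mergesort ≈ 3400; (3400 − 3750) / 3750 ≈ -9.3%.

≈ -9.3%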